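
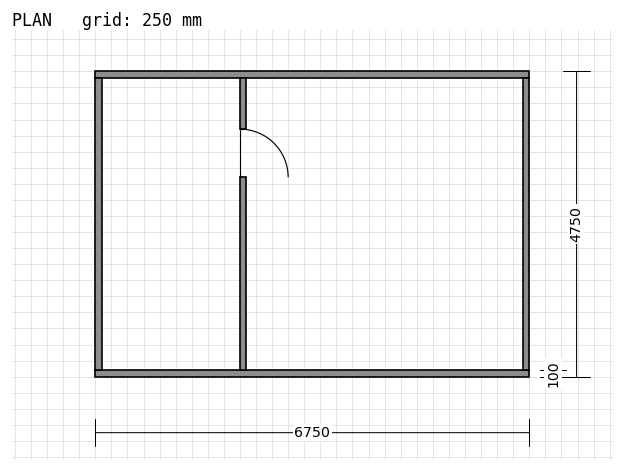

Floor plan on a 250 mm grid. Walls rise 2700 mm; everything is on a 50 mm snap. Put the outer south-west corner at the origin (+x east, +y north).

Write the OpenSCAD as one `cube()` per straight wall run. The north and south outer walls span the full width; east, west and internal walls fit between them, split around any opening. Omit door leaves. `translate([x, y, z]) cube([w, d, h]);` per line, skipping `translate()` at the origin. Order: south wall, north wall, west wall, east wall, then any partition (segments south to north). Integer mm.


cube([6750, 100, 2700]);
translate([0, 4650, 0]) cube([6750, 100, 2700]);
translate([0, 100, 0]) cube([100, 4550, 2700]);
translate([6650, 100, 0]) cube([100, 4550, 2700]);
translate([2250, 100, 0]) cube([100, 3000, 2700]);
translate([2250, 3850, 0]) cube([100, 800, 2700]);


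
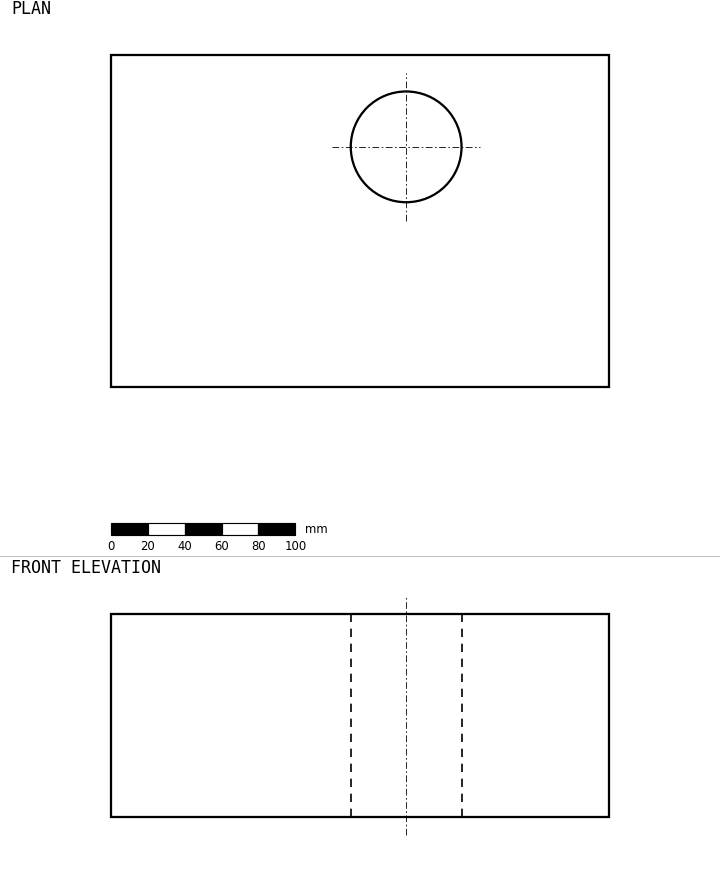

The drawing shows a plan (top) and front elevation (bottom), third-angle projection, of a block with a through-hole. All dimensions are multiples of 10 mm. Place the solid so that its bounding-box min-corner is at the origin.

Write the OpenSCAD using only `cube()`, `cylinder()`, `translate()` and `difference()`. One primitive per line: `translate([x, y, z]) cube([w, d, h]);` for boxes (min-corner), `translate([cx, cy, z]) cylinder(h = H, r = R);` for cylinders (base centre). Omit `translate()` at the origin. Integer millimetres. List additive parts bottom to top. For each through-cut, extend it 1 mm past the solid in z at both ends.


difference() {
  cube([270, 180, 110]);
  translate([160, 130, -1]) cylinder(h = 112, r = 30);
}


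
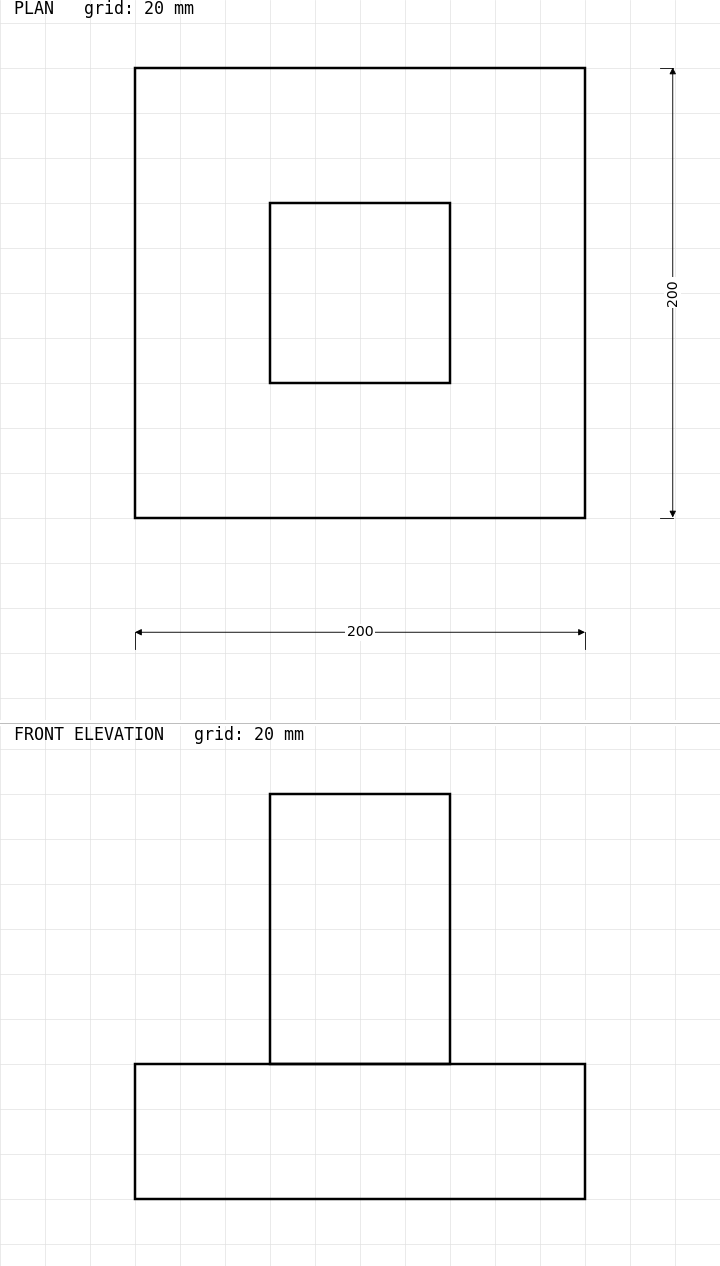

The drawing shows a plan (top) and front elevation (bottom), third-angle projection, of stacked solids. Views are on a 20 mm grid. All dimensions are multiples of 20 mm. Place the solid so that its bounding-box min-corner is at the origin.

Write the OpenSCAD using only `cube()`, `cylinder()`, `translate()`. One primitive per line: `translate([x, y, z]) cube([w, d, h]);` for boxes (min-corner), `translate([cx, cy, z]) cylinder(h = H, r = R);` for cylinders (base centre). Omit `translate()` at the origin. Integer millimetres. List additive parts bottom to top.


cube([200, 200, 60]);
translate([60, 60, 60]) cube([80, 80, 120]);


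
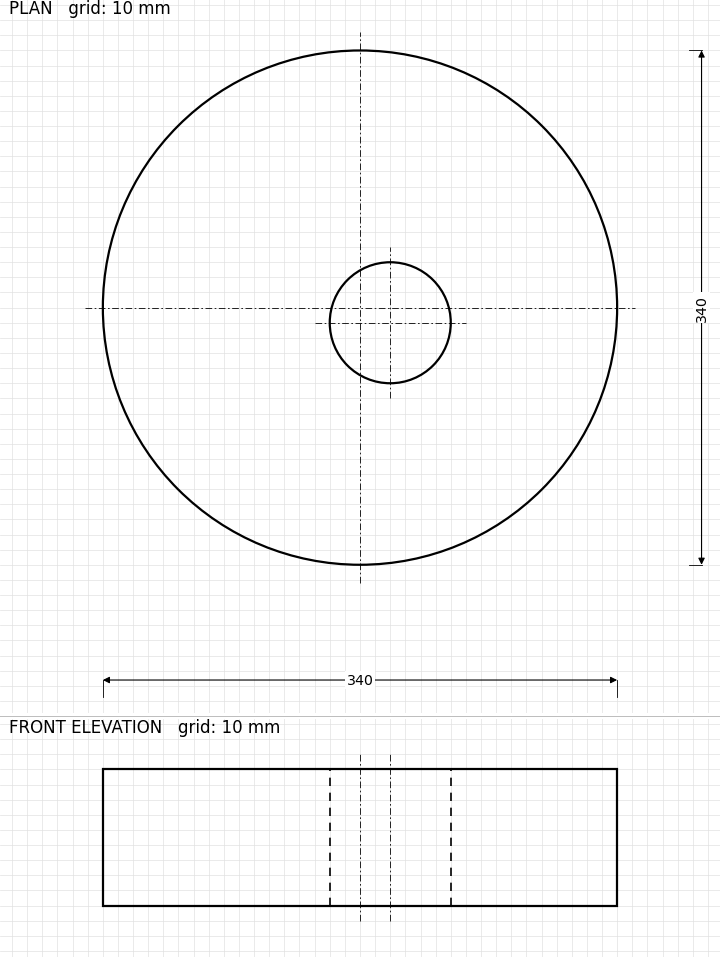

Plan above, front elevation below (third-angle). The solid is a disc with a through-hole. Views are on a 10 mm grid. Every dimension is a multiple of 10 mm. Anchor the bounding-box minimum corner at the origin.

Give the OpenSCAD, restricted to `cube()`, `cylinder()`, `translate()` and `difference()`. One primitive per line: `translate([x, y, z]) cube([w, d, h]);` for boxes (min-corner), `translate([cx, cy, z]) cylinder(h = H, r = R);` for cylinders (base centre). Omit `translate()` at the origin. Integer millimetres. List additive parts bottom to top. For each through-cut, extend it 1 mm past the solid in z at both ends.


difference() {
  translate([170, 170, 0]) cylinder(h = 90, r = 170);
  translate([190, 160, -1]) cylinder(h = 92, r = 40);
}


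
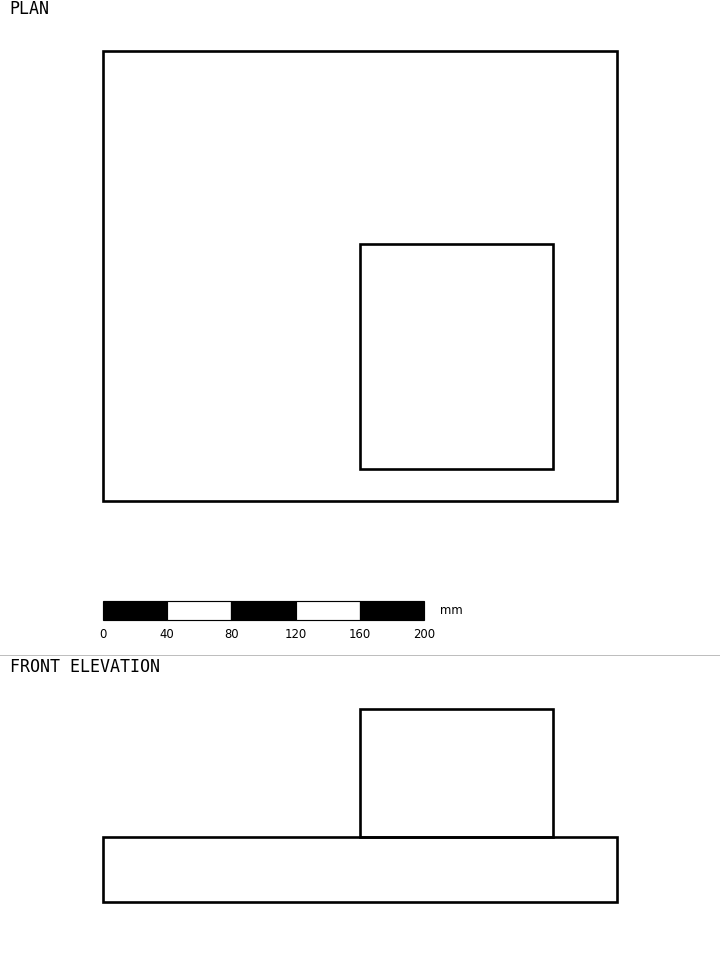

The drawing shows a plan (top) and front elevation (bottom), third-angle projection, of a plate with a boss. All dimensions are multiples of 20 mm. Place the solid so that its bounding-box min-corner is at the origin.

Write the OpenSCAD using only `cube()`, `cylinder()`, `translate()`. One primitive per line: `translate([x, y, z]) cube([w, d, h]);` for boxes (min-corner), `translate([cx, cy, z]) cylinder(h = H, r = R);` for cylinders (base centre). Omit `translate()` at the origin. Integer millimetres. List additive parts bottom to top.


cube([320, 280, 40]);
translate([160, 20, 40]) cube([120, 140, 80]);


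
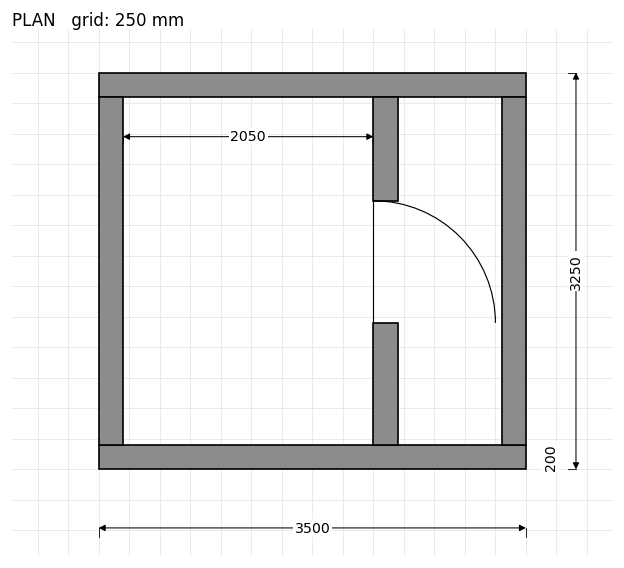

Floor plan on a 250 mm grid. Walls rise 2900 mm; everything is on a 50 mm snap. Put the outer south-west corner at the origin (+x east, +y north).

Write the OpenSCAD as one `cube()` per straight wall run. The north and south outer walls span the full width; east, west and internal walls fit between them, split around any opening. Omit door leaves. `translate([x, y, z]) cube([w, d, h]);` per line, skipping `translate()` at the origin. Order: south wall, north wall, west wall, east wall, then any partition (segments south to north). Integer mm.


cube([3500, 200, 2900]);
translate([0, 3050, 0]) cube([3500, 200, 2900]);
translate([0, 200, 0]) cube([200, 2850, 2900]);
translate([3300, 200, 0]) cube([200, 2850, 2900]);
translate([2250, 200, 0]) cube([200, 1000, 2900]);
translate([2250, 2200, 0]) cube([200, 850, 2900]);


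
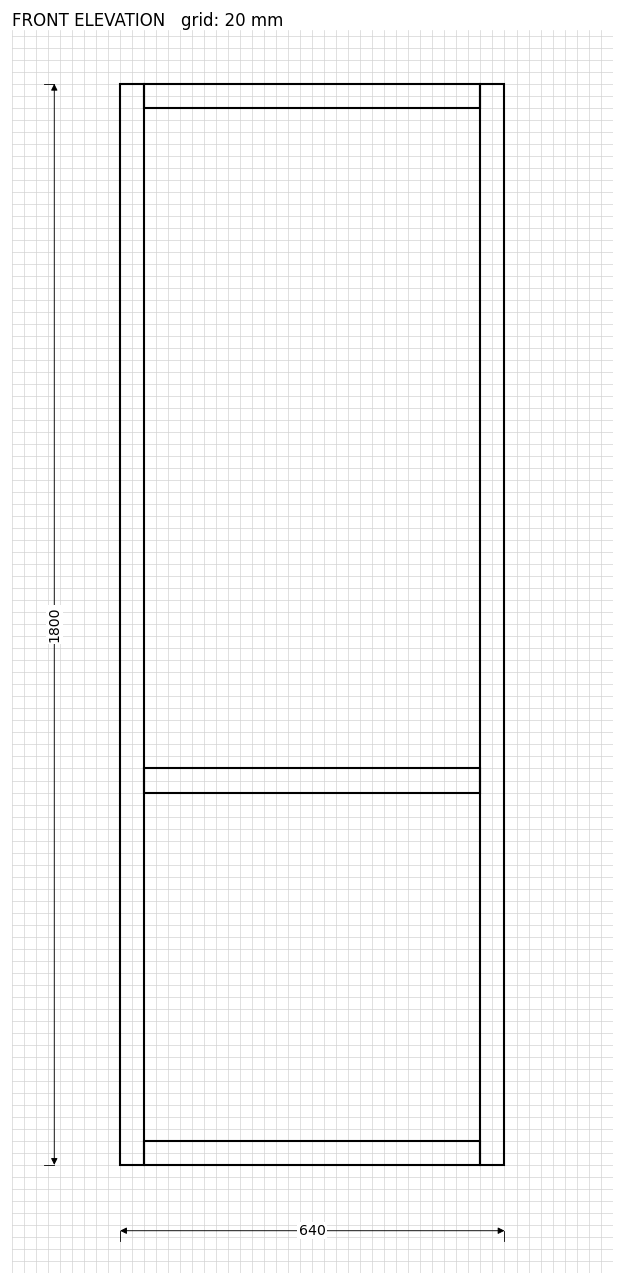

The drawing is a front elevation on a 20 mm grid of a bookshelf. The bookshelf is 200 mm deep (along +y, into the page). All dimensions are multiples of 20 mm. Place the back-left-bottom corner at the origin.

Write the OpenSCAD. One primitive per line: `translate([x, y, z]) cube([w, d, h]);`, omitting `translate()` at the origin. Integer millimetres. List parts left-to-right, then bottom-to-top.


cube([40, 200, 1800]);
translate([40, 0, 0]) cube([560, 200, 40]);
translate([40, 0, 620]) cube([560, 200, 40]);
translate([40, 0, 1760]) cube([560, 200, 40]);
translate([600, 0, 0]) cube([40, 200, 1800]);


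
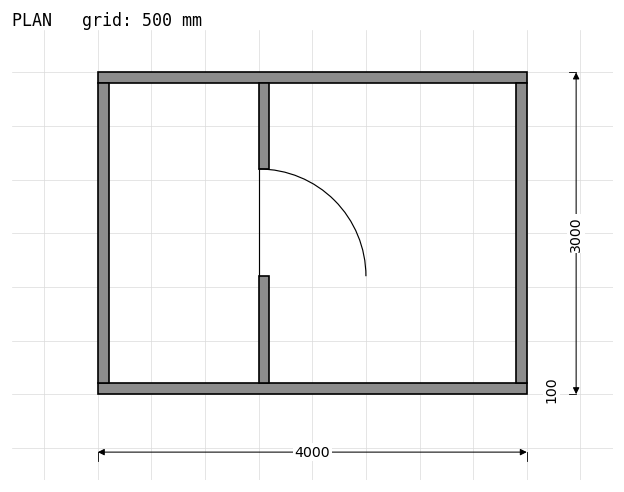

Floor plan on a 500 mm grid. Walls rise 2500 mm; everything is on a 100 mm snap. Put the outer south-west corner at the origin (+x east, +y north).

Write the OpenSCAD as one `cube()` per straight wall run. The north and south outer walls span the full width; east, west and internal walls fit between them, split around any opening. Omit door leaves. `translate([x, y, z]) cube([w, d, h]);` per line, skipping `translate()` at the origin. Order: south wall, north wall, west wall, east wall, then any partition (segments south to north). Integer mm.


cube([4000, 100, 2500]);
translate([0, 2900, 0]) cube([4000, 100, 2500]);
translate([0, 100, 0]) cube([100, 2800, 2500]);
translate([3900, 100, 0]) cube([100, 2800, 2500]);
translate([1500, 100, 0]) cube([100, 1000, 2500]);
translate([1500, 2100, 0]) cube([100, 800, 2500]);


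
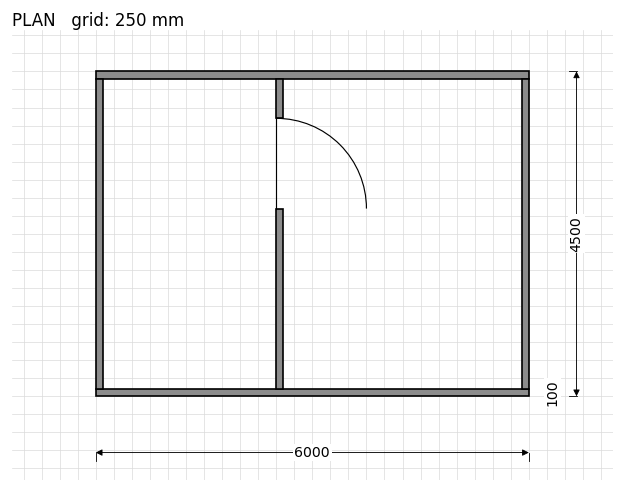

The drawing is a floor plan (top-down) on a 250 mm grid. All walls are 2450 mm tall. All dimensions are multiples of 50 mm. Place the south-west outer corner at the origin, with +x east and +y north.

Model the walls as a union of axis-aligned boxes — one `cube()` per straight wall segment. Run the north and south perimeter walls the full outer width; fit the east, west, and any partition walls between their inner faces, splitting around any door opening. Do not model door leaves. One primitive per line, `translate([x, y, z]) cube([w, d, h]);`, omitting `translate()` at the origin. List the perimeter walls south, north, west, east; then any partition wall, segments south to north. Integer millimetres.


cube([6000, 100, 2450]);
translate([0, 4400, 0]) cube([6000, 100, 2450]);
translate([0, 100, 0]) cube([100, 4300, 2450]);
translate([5900, 100, 0]) cube([100, 4300, 2450]);
translate([2500, 100, 0]) cube([100, 2500, 2450]);
translate([2500, 3850, 0]) cube([100, 550, 2450]);


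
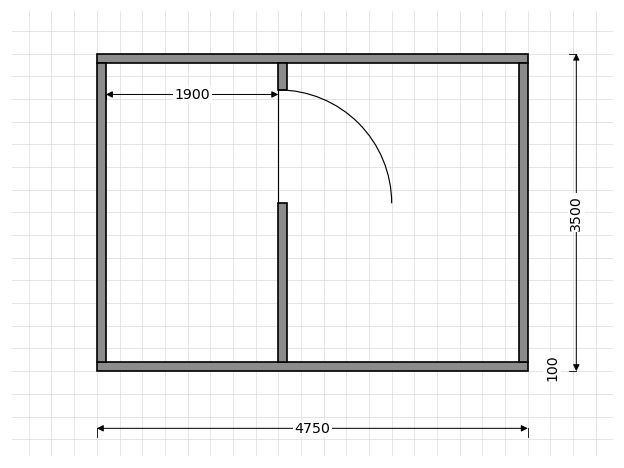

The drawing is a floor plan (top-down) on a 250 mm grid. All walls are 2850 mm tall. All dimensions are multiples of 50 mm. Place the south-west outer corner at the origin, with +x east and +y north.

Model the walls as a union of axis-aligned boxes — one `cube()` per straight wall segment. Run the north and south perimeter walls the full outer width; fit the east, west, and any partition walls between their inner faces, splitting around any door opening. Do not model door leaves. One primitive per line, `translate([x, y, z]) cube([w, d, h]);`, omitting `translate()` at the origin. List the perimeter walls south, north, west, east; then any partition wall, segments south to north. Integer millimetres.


cube([4750, 100, 2850]);
translate([0, 3400, 0]) cube([4750, 100, 2850]);
translate([0, 100, 0]) cube([100, 3300, 2850]);
translate([4650, 100, 0]) cube([100, 3300, 2850]);
translate([2000, 100, 0]) cube([100, 1750, 2850]);
translate([2000, 3100, 0]) cube([100, 300, 2850]);


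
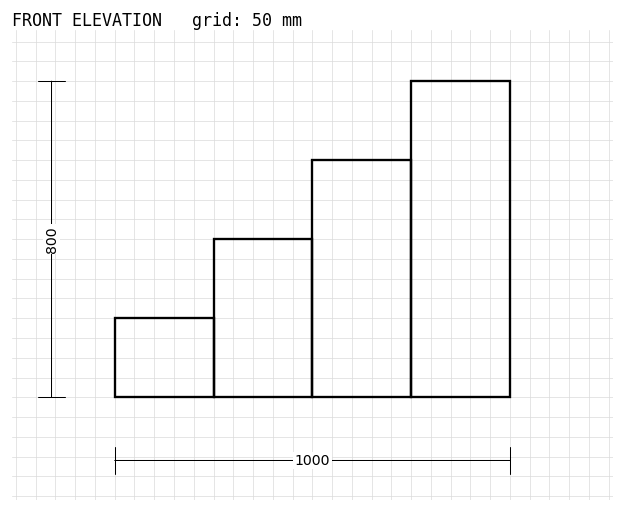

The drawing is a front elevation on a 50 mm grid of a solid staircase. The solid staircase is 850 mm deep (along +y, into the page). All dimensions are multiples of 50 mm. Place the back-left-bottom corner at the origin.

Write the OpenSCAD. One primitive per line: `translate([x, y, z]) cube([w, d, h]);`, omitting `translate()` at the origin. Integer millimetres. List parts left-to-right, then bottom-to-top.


cube([250, 850, 200]);
translate([250, 0, 0]) cube([250, 850, 400]);
translate([500, 0, 0]) cube([250, 850, 600]);
translate([750, 0, 0]) cube([250, 850, 800]);


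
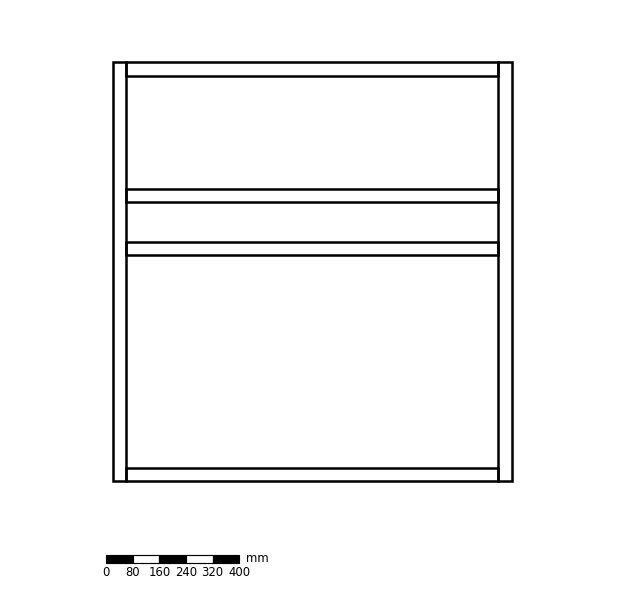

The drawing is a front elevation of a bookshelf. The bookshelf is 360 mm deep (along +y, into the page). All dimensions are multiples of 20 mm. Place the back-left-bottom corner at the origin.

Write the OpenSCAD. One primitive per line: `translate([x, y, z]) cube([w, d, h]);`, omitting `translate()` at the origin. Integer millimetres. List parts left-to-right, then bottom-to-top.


cube([40, 360, 1260]);
translate([40, 0, 0]) cube([1120, 360, 40]);
translate([40, 0, 680]) cube([1120, 360, 40]);
translate([40, 0, 840]) cube([1120, 360, 40]);
translate([40, 0, 1220]) cube([1120, 360, 40]);
translate([1160, 0, 0]) cube([40, 360, 1260]);


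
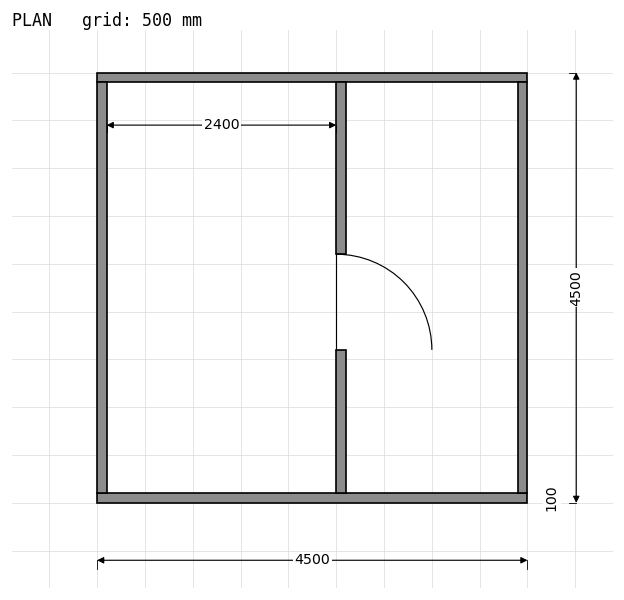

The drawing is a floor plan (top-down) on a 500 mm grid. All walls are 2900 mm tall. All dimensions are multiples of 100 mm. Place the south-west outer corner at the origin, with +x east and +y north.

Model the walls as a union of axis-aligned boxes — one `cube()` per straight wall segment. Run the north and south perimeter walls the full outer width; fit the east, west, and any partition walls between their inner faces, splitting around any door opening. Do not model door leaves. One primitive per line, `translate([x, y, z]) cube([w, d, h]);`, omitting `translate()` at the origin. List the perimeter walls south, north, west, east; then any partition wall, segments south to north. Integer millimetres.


cube([4500, 100, 2900]);
translate([0, 4400, 0]) cube([4500, 100, 2900]);
translate([0, 100, 0]) cube([100, 4300, 2900]);
translate([4400, 100, 0]) cube([100, 4300, 2900]);
translate([2500, 100, 0]) cube([100, 1500, 2900]);
translate([2500, 2600, 0]) cube([100, 1800, 2900]);


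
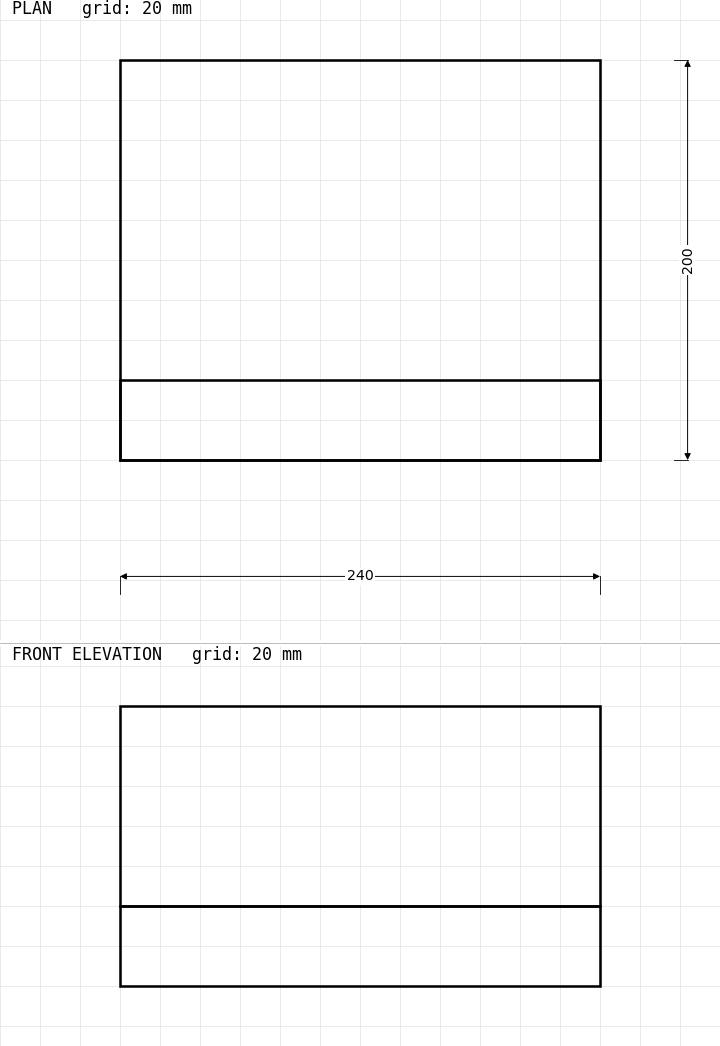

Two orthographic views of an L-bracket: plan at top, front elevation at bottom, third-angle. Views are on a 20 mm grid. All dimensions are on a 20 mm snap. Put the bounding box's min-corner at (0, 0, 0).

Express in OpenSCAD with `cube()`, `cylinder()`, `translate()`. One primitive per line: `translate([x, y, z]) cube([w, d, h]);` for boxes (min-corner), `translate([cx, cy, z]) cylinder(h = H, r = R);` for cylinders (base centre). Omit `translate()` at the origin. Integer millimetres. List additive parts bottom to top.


cube([240, 200, 40]);
translate([0, 0, 40]) cube([240, 40, 100]);


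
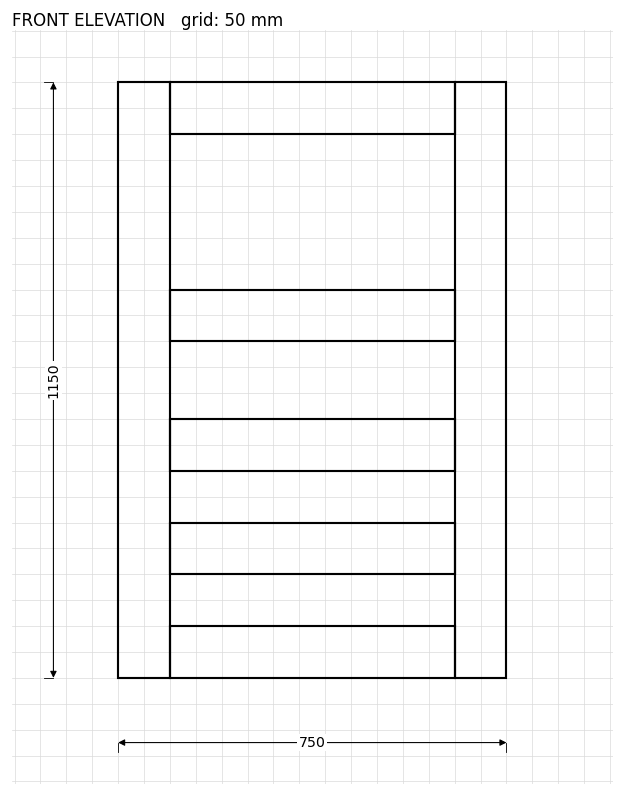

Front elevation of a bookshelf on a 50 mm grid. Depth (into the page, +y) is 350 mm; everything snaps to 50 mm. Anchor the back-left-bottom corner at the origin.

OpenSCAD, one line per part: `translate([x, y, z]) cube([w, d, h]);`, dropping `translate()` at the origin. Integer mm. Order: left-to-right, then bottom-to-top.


cube([100, 350, 1150]);
translate([100, 0, 0]) cube([550, 350, 100]);
translate([100, 0, 200]) cube([550, 350, 100]);
translate([100, 0, 400]) cube([550, 350, 100]);
translate([100, 0, 650]) cube([550, 350, 100]);
translate([100, 0, 1050]) cube([550, 350, 100]);
translate([650, 0, 0]) cube([100, 350, 1150]);


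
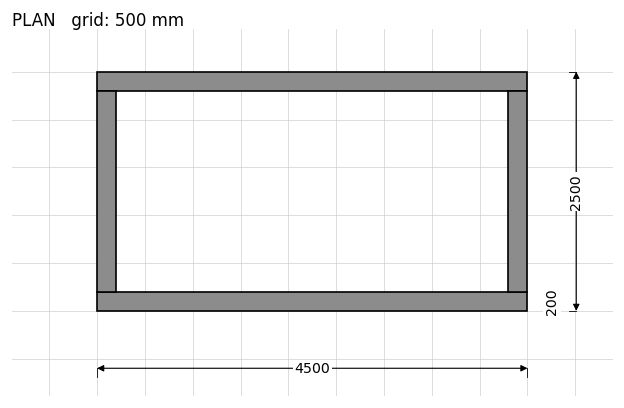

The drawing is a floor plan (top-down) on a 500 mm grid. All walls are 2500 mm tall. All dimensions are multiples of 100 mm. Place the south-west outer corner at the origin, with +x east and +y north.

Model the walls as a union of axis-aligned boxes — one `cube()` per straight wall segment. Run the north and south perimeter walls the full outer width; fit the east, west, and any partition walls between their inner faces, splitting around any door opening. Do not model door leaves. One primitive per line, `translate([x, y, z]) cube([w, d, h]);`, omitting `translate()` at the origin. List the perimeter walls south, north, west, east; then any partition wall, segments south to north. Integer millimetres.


cube([4500, 200, 2500]);
translate([0, 2300, 0]) cube([4500, 200, 2500]);
translate([0, 200, 0]) cube([200, 2100, 2500]);
translate([4300, 200, 0]) cube([200, 2100, 2500]);


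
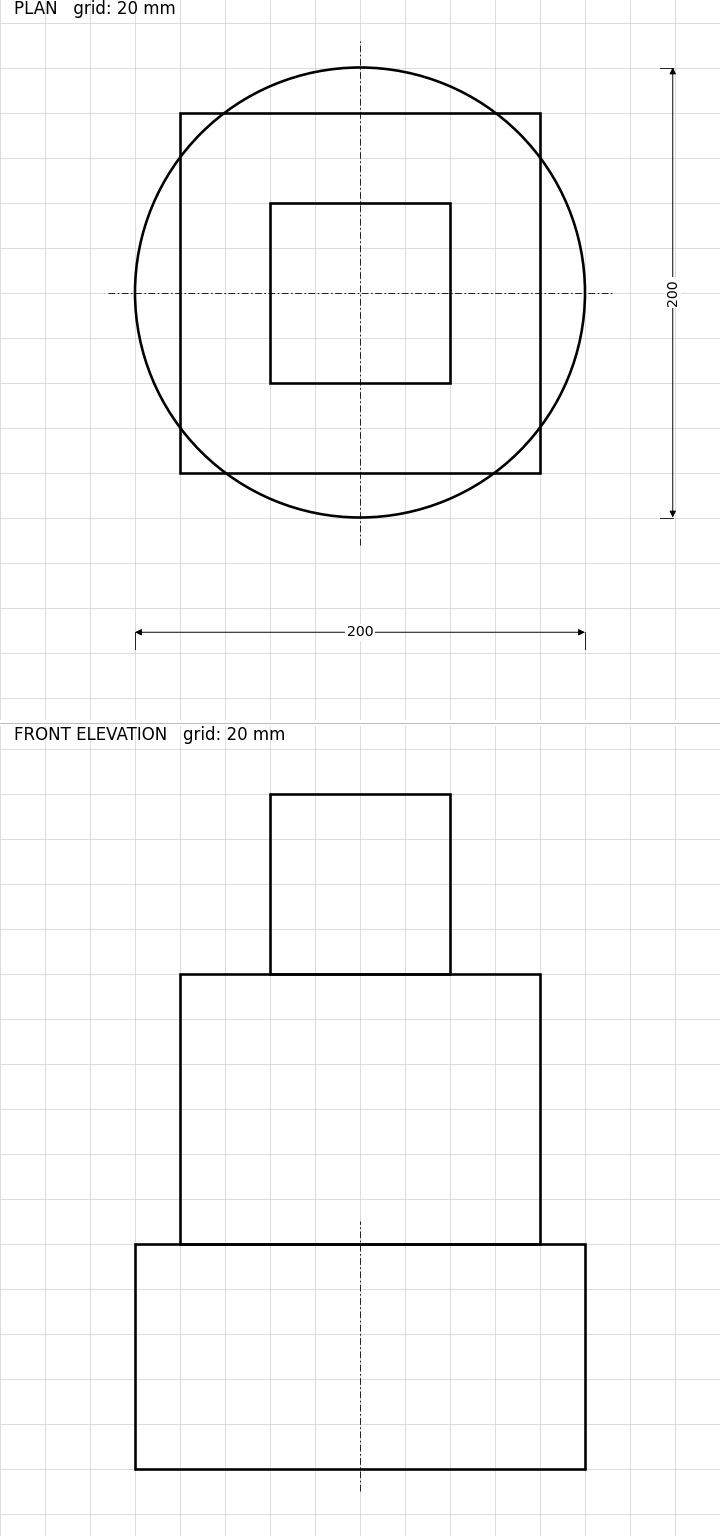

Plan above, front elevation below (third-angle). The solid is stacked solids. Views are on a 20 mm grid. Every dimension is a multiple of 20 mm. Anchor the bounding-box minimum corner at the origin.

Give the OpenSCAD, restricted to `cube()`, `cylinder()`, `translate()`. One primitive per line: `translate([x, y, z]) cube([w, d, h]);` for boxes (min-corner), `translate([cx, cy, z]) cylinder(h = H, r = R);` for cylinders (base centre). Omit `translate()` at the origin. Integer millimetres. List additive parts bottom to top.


translate([100, 100, 0]) cylinder(h = 100, r = 100);
translate([20, 20, 100]) cube([160, 160, 120]);
translate([60, 60, 220]) cube([80, 80, 80]);


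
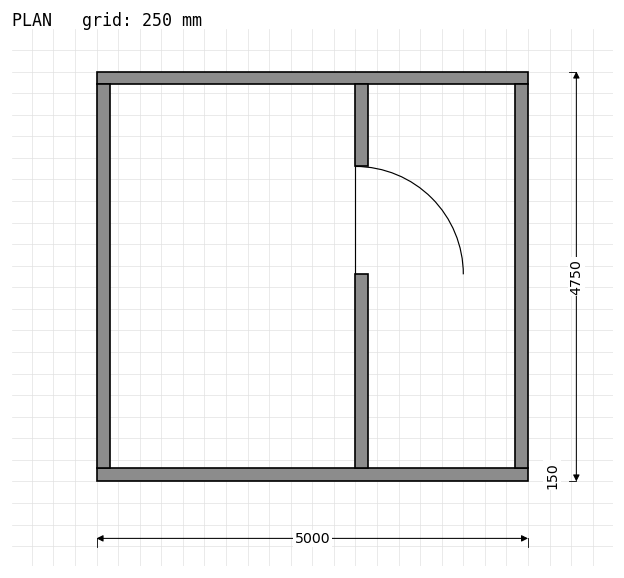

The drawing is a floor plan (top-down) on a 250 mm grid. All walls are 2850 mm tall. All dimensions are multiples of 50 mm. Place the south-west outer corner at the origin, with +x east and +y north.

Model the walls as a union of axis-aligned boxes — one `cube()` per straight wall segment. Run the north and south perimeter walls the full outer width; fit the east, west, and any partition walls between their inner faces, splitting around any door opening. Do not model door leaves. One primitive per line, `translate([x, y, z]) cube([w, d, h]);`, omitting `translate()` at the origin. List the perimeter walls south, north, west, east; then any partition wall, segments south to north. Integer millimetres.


cube([5000, 150, 2850]);
translate([0, 4600, 0]) cube([5000, 150, 2850]);
translate([0, 150, 0]) cube([150, 4450, 2850]);
translate([4850, 150, 0]) cube([150, 4450, 2850]);
translate([3000, 150, 0]) cube([150, 2250, 2850]);
translate([3000, 3650, 0]) cube([150, 950, 2850]);


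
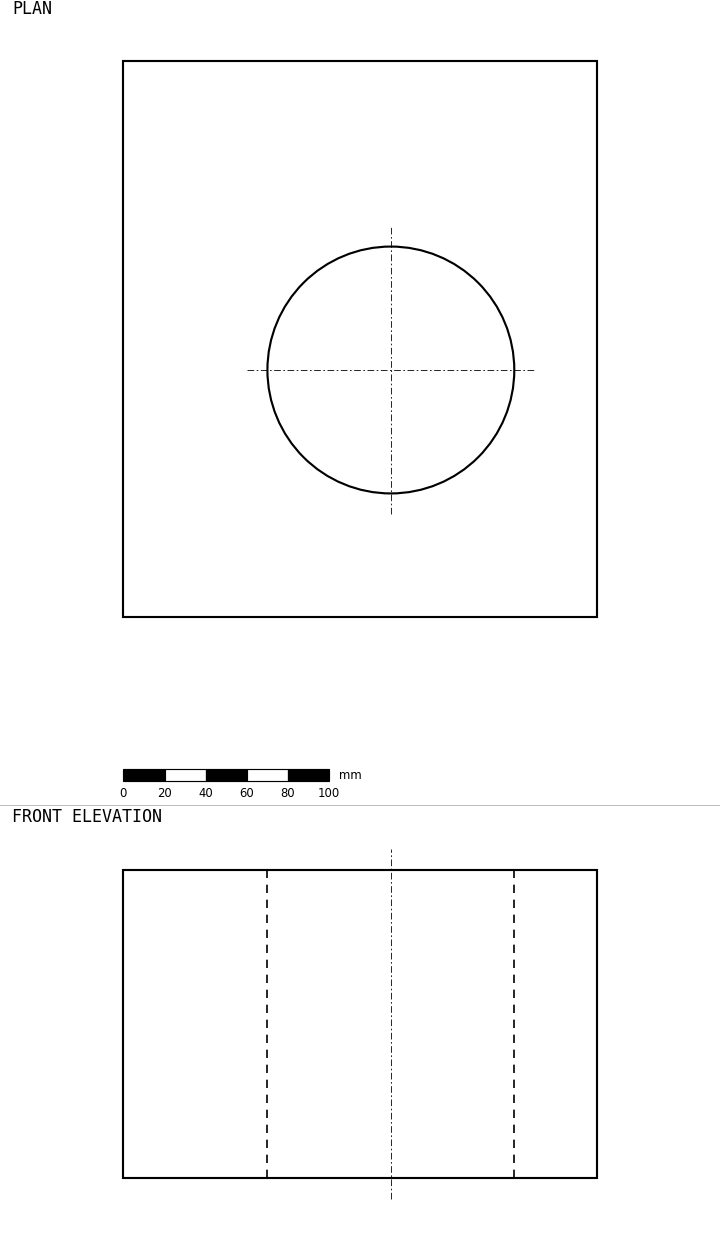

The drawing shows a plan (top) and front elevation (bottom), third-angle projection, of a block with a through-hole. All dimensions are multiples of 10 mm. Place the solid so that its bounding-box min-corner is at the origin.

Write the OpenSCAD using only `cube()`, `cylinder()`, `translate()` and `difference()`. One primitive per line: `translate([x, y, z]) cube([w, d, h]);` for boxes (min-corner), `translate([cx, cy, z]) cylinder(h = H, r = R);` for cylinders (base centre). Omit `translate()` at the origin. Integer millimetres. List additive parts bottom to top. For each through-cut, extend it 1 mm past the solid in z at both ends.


difference() {
  cube([230, 270, 150]);
  translate([130, 120, -1]) cylinder(h = 152, r = 60);
}


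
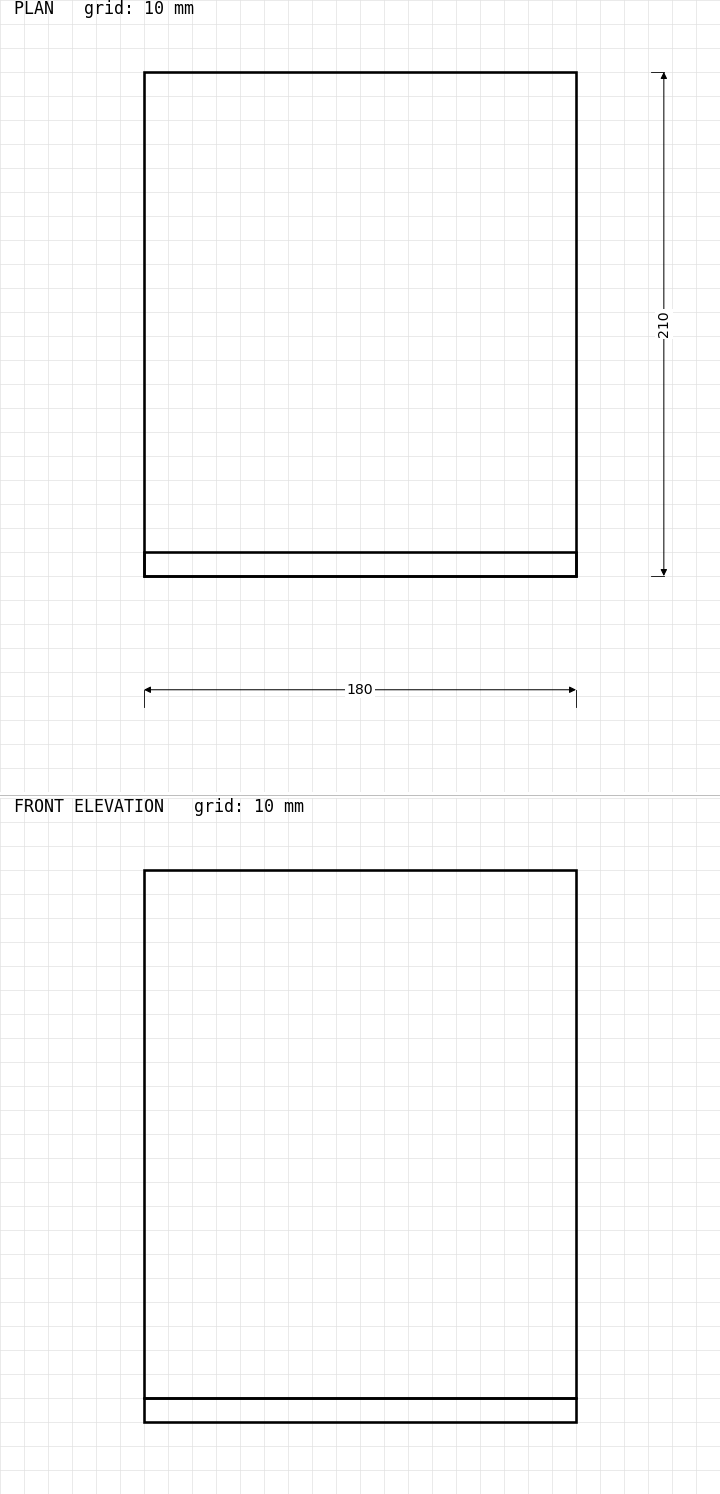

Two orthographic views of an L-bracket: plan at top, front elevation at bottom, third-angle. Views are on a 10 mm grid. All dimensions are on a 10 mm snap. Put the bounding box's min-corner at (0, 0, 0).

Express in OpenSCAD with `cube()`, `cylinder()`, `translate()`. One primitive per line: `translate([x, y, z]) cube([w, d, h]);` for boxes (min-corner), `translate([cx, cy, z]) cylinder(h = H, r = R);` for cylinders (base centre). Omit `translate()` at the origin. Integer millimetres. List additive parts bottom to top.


cube([180, 210, 10]);
translate([0, 0, 10]) cube([180, 10, 220]);


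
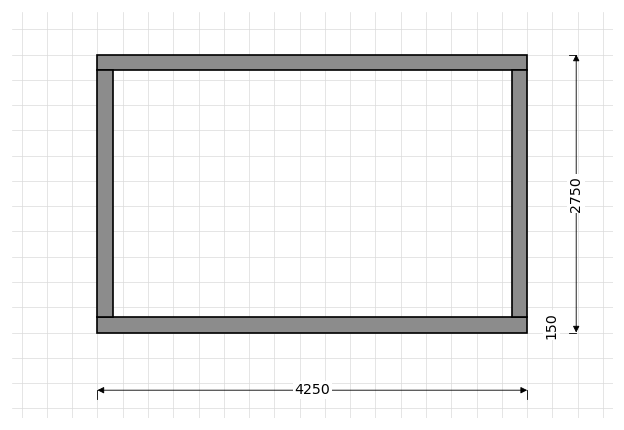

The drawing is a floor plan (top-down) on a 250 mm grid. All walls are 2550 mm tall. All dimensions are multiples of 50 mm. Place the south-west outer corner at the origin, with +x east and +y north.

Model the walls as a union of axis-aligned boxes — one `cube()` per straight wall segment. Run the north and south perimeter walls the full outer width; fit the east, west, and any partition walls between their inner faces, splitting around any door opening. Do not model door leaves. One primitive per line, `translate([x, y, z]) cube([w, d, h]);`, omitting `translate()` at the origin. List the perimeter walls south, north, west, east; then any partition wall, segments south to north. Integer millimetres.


cube([4250, 150, 2550]);
translate([0, 2600, 0]) cube([4250, 150, 2550]);
translate([0, 150, 0]) cube([150, 2450, 2550]);
translate([4100, 150, 0]) cube([150, 2450, 2550]);


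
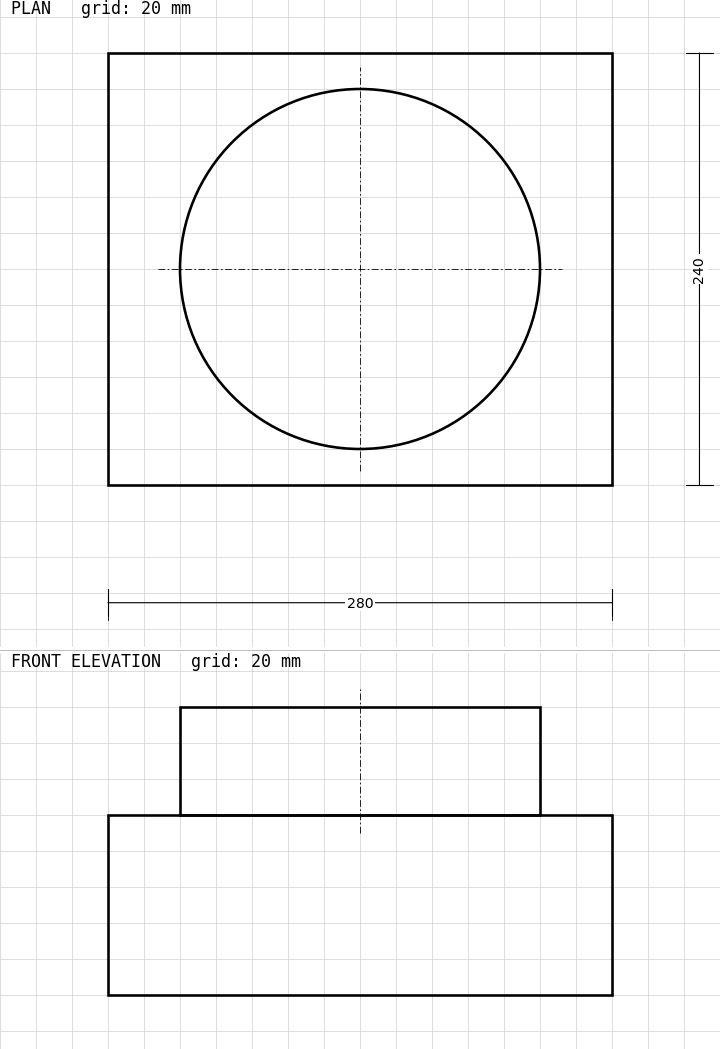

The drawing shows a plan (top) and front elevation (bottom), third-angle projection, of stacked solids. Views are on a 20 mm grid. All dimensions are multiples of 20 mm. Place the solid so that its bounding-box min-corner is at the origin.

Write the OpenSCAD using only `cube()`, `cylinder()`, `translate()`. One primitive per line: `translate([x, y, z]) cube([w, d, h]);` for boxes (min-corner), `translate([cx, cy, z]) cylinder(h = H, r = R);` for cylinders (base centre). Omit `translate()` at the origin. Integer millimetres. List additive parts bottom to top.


cube([280, 240, 100]);
translate([140, 120, 100]) cylinder(h = 60, r = 100);


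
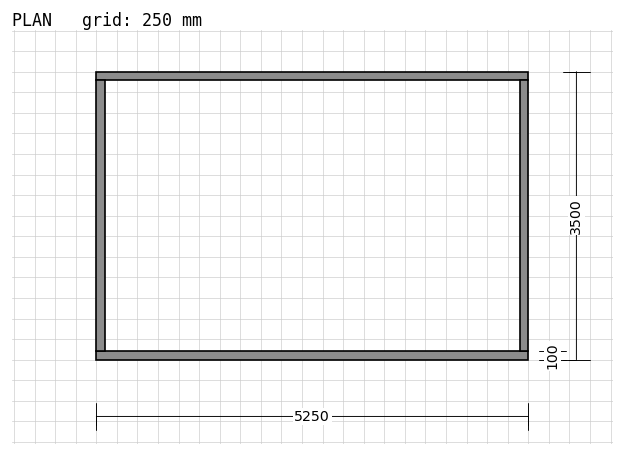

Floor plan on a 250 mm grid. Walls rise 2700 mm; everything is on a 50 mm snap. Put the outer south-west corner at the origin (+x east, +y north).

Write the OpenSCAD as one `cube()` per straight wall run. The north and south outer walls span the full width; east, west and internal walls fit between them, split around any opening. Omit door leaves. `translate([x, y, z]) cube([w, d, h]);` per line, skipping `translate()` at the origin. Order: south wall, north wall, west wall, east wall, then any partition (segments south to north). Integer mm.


cube([5250, 100, 2700]);
translate([0, 3400, 0]) cube([5250, 100, 2700]);
translate([0, 100, 0]) cube([100, 3300, 2700]);
translate([5150, 100, 0]) cube([100, 3300, 2700]);


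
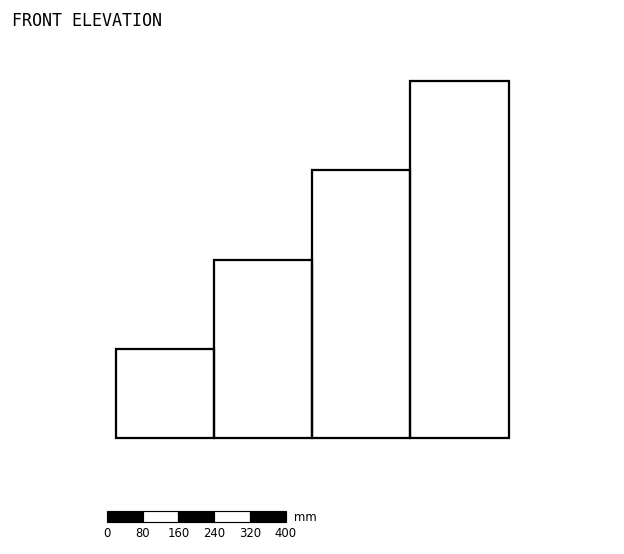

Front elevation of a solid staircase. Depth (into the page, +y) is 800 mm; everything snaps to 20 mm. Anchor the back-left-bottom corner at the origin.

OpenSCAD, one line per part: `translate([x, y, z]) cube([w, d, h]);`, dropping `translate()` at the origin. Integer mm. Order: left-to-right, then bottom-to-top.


cube([220, 800, 200]);
translate([220, 0, 0]) cube([220, 800, 400]);
translate([440, 0, 0]) cube([220, 800, 600]);
translate([660, 0, 0]) cube([220, 800, 800]);


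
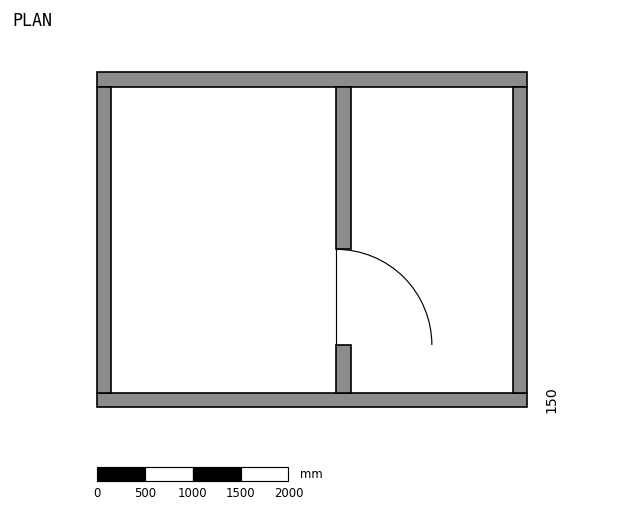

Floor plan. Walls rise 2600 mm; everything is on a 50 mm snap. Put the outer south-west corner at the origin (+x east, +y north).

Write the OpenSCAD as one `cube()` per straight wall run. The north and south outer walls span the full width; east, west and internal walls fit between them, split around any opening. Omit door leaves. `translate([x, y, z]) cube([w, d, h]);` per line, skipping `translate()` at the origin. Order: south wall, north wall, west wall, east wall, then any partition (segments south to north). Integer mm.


cube([4500, 150, 2600]);
translate([0, 3350, 0]) cube([4500, 150, 2600]);
translate([0, 150, 0]) cube([150, 3200, 2600]);
translate([4350, 150, 0]) cube([150, 3200, 2600]);
translate([2500, 150, 0]) cube([150, 500, 2600]);
translate([2500, 1650, 0]) cube([150, 1700, 2600]);


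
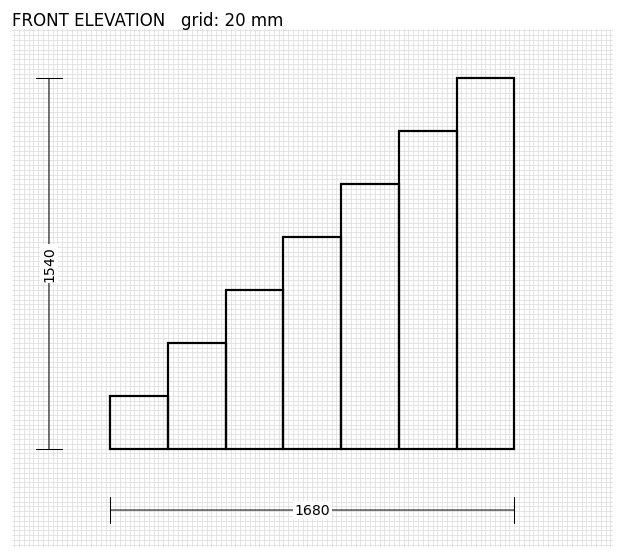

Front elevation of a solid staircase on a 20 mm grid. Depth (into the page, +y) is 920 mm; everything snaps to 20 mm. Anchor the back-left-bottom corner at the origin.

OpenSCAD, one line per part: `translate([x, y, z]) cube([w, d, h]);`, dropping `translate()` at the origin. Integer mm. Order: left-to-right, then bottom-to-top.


cube([240, 920, 220]);
translate([240, 0, 0]) cube([240, 920, 440]);
translate([480, 0, 0]) cube([240, 920, 660]);
translate([720, 0, 0]) cube([240, 920, 880]);
translate([960, 0, 0]) cube([240, 920, 1100]);
translate([1200, 0, 0]) cube([240, 920, 1320]);
translate([1440, 0, 0]) cube([240, 920, 1540]);


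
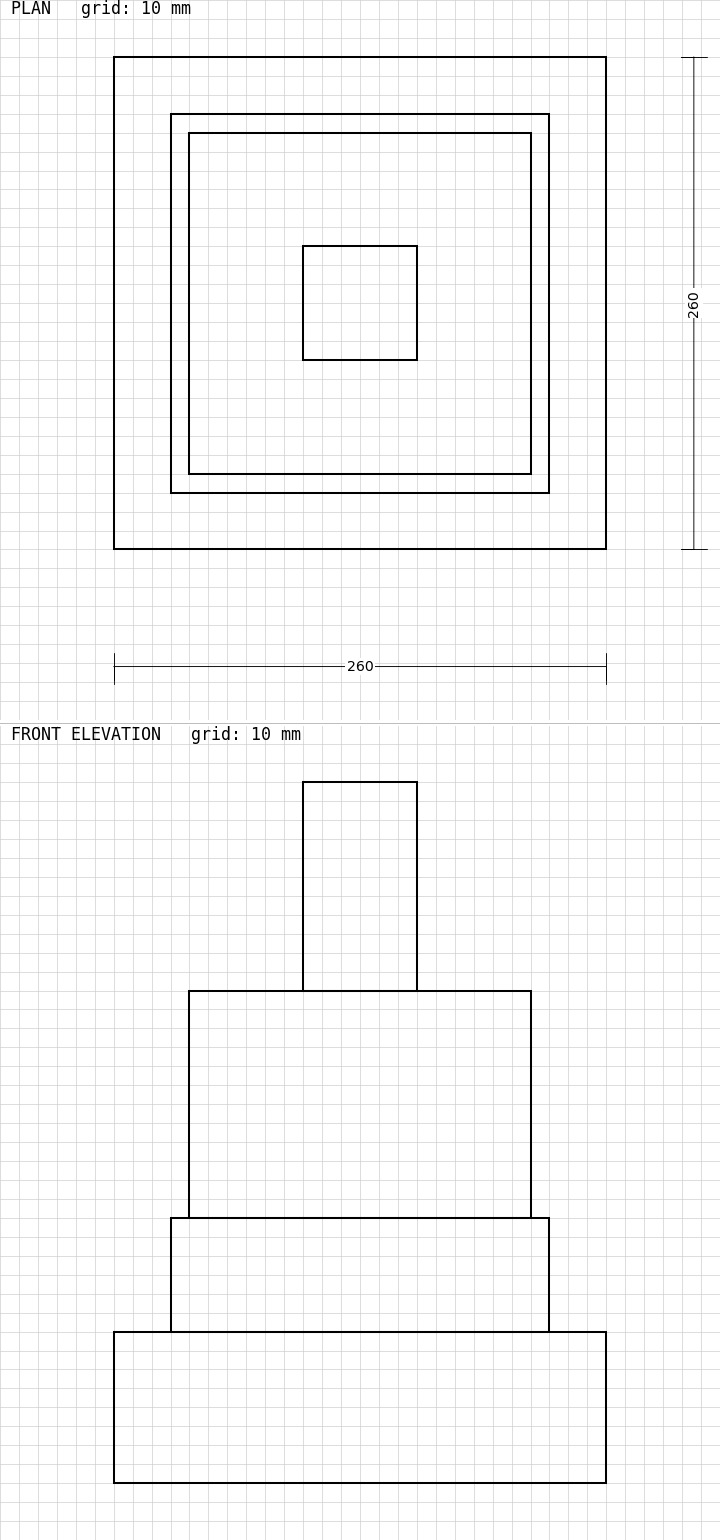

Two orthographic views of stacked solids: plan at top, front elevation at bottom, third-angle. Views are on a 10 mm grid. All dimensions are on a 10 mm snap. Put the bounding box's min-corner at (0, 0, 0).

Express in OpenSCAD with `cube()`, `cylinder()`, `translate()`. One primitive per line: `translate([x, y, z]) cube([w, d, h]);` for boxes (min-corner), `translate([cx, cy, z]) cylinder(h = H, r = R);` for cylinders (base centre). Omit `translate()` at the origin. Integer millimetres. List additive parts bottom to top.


cube([260, 260, 80]);
translate([30, 30, 80]) cube([200, 200, 60]);
translate([40, 40, 140]) cube([180, 180, 120]);
translate([100, 100, 260]) cube([60, 60, 110]);


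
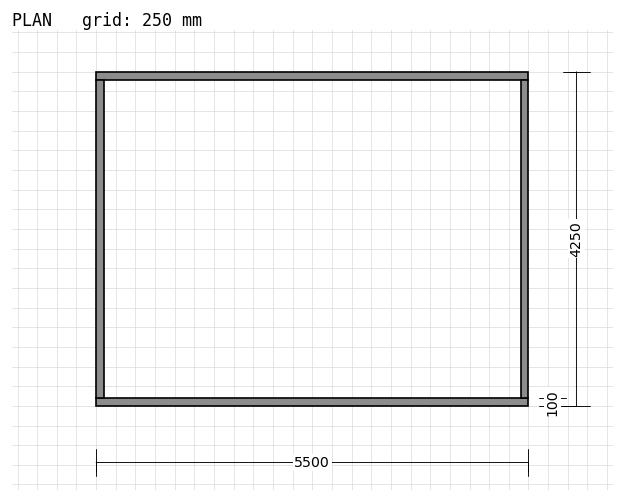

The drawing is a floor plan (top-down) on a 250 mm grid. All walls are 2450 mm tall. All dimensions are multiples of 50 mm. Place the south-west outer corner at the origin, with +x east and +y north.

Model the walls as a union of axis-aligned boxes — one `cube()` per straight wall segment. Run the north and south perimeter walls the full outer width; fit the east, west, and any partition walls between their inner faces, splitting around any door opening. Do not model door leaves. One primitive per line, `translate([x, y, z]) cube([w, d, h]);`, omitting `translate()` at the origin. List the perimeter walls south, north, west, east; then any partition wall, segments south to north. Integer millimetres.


cube([5500, 100, 2450]);
translate([0, 4150, 0]) cube([5500, 100, 2450]);
translate([0, 100, 0]) cube([100, 4050, 2450]);
translate([5400, 100, 0]) cube([100, 4050, 2450]);


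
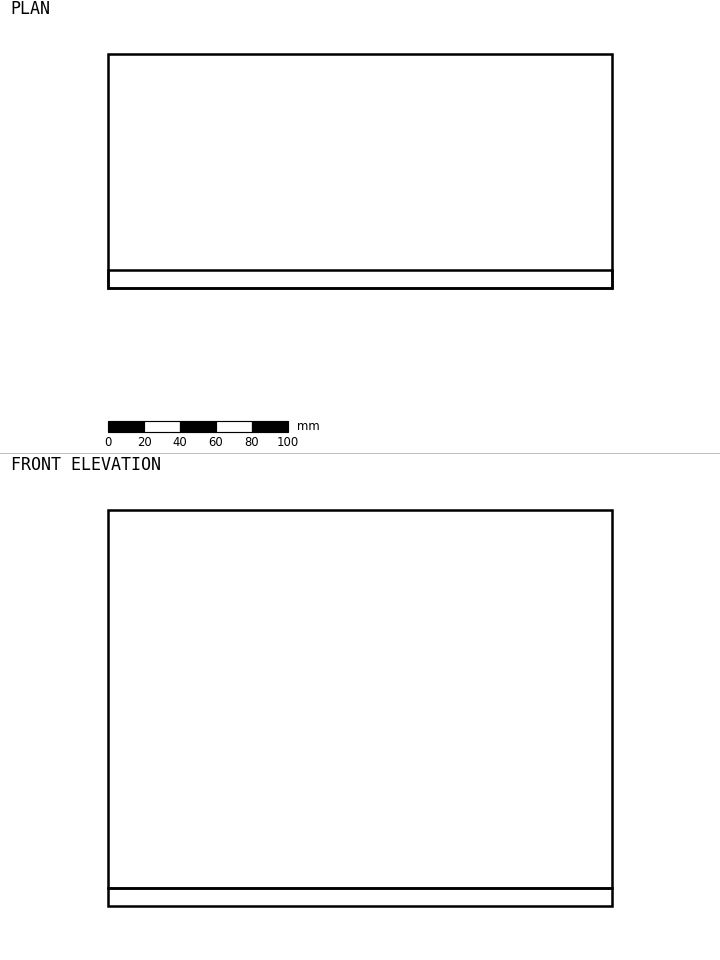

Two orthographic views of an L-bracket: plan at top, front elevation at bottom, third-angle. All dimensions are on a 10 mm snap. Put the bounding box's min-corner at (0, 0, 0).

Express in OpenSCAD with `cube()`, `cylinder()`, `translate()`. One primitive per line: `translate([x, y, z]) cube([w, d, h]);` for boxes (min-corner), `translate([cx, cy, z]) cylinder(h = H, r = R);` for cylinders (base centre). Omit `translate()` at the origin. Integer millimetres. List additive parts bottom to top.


cube([280, 130, 10]);
translate([0, 0, 10]) cube([280, 10, 210]);


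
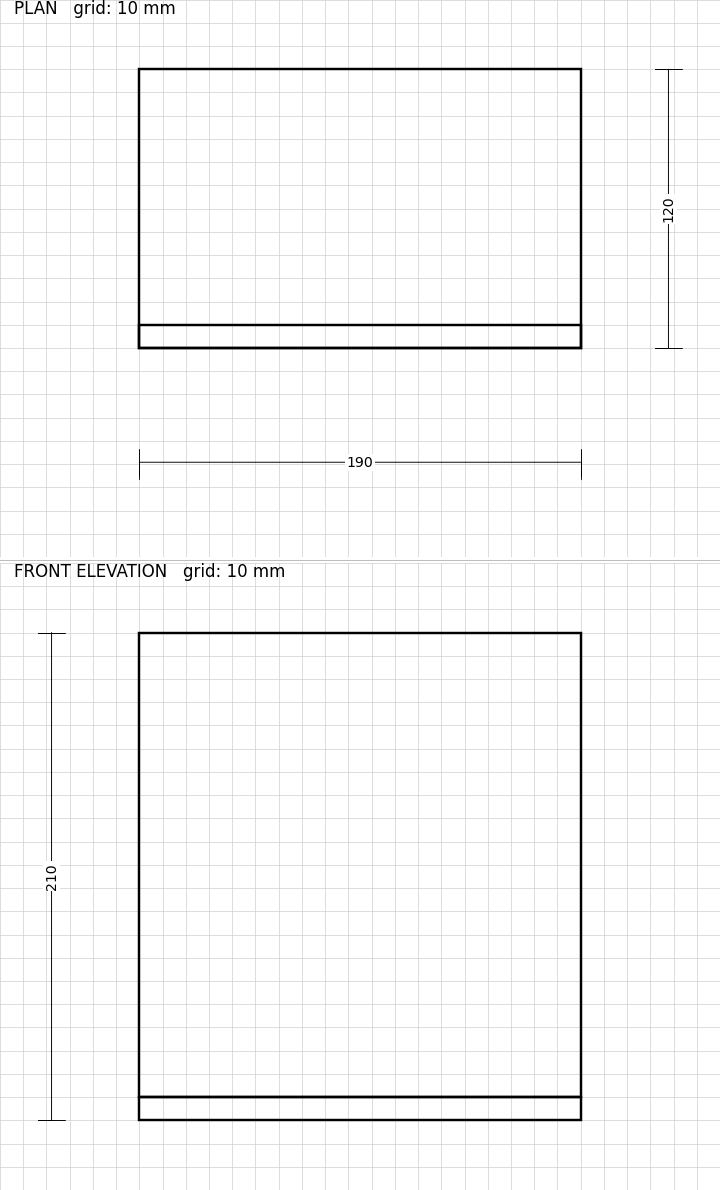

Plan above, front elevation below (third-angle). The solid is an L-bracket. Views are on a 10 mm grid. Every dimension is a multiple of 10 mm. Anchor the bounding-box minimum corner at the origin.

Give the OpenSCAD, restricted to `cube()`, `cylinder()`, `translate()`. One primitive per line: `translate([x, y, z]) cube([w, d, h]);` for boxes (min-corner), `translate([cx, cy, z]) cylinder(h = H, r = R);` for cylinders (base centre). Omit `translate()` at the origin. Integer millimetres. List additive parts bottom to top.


cube([190, 120, 10]);
translate([0, 0, 10]) cube([190, 10, 200]);


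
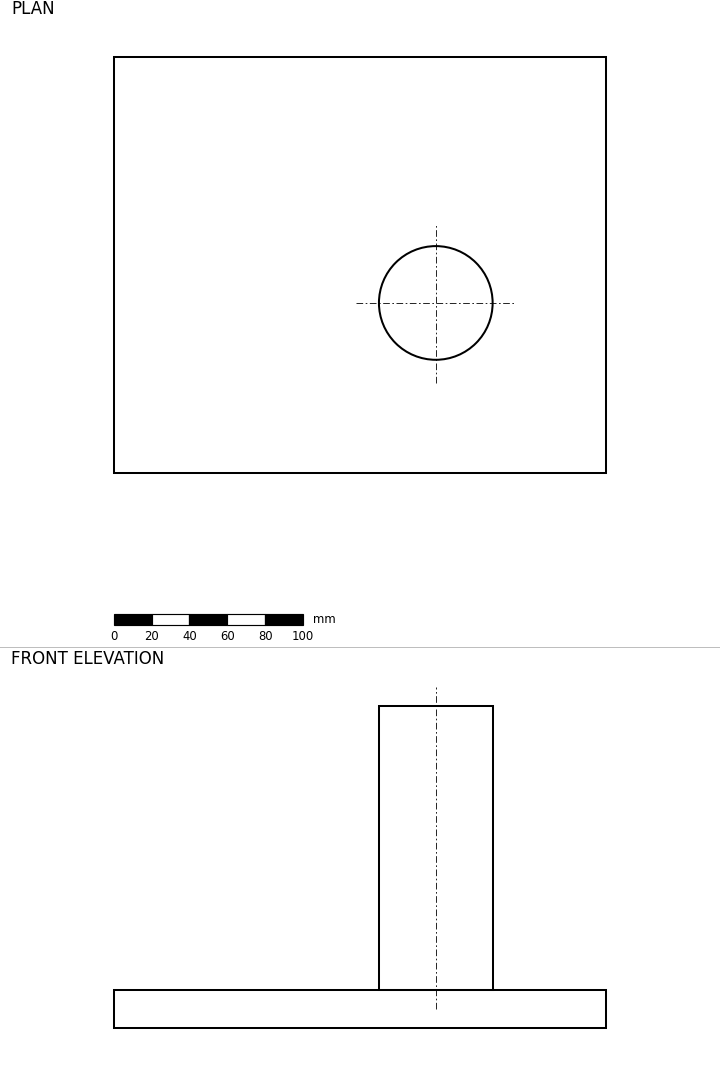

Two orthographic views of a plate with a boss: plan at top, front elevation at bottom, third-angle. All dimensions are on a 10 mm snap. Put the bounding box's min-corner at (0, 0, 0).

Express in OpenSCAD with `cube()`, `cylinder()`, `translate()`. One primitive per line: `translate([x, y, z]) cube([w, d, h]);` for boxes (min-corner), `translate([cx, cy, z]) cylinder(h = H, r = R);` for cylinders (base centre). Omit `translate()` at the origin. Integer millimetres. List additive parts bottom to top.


cube([260, 220, 20]);
translate([170, 90, 20]) cylinder(h = 150, r = 30);


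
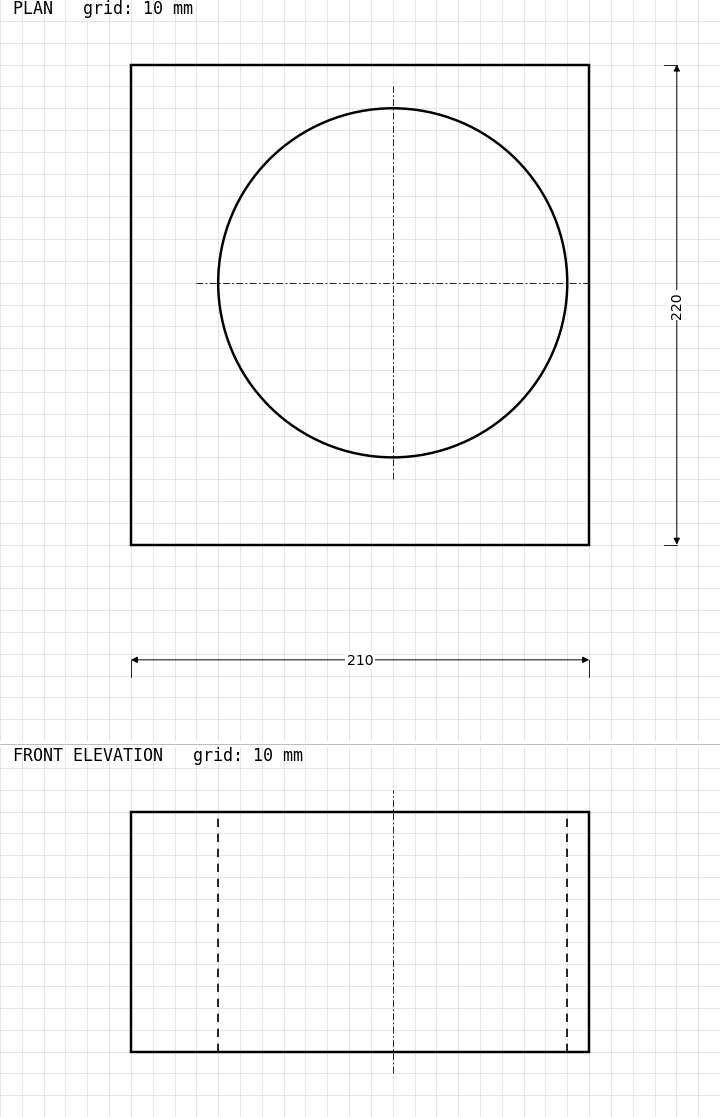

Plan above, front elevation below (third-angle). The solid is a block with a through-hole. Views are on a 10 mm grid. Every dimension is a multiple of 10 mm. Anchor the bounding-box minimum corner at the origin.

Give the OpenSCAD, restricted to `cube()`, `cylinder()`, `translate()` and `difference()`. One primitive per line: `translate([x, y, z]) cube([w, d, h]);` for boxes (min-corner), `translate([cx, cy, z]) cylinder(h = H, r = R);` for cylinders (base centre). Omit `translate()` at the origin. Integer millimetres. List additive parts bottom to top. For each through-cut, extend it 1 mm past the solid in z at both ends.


difference() {
  cube([210, 220, 110]);
  translate([120, 120, -1]) cylinder(h = 112, r = 80);
}


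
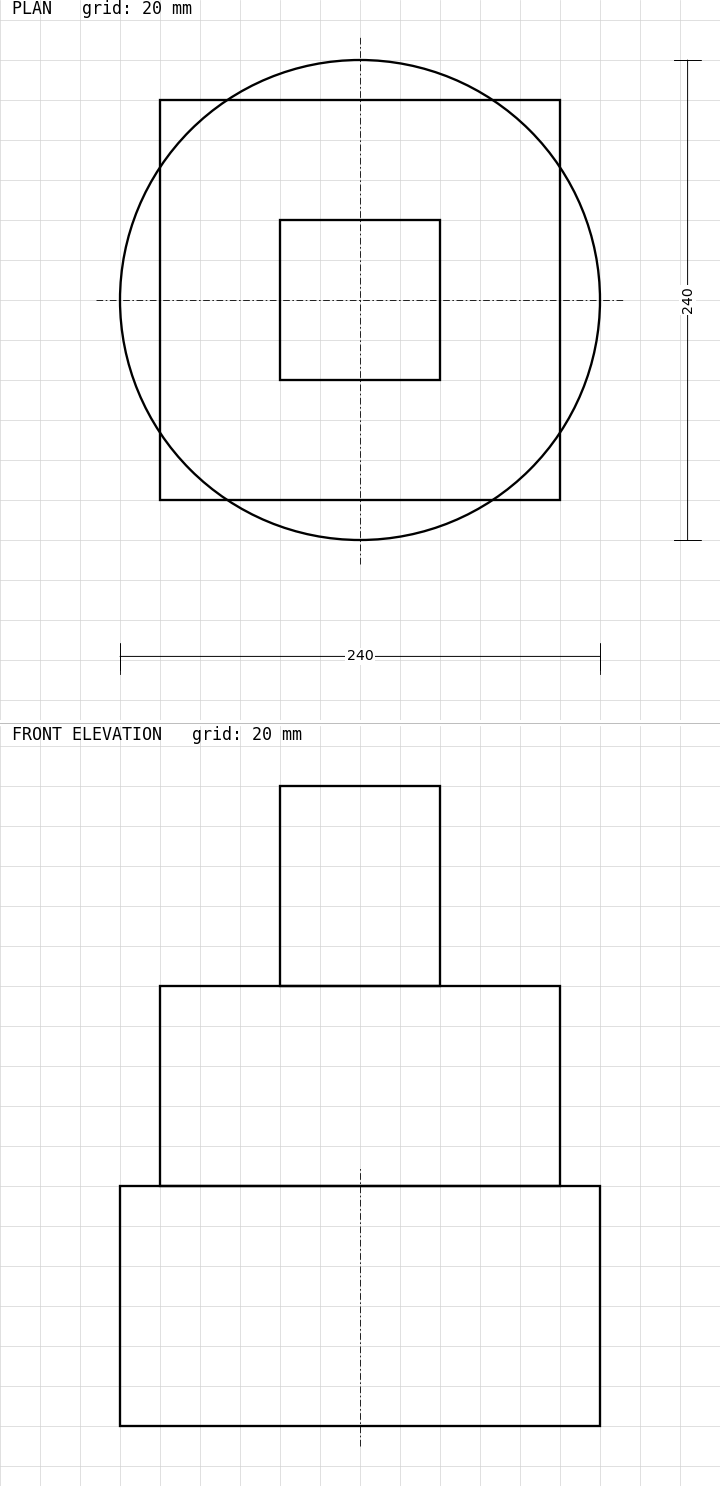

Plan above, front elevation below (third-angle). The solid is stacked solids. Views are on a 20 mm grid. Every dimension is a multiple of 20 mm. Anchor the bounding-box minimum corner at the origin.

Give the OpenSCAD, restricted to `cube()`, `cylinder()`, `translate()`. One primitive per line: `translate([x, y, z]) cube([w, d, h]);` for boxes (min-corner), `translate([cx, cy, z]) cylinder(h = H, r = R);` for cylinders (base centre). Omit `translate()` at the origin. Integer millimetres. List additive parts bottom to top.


translate([120, 120, 0]) cylinder(h = 120, r = 120);
translate([20, 20, 120]) cube([200, 200, 100]);
translate([80, 80, 220]) cube([80, 80, 100]);


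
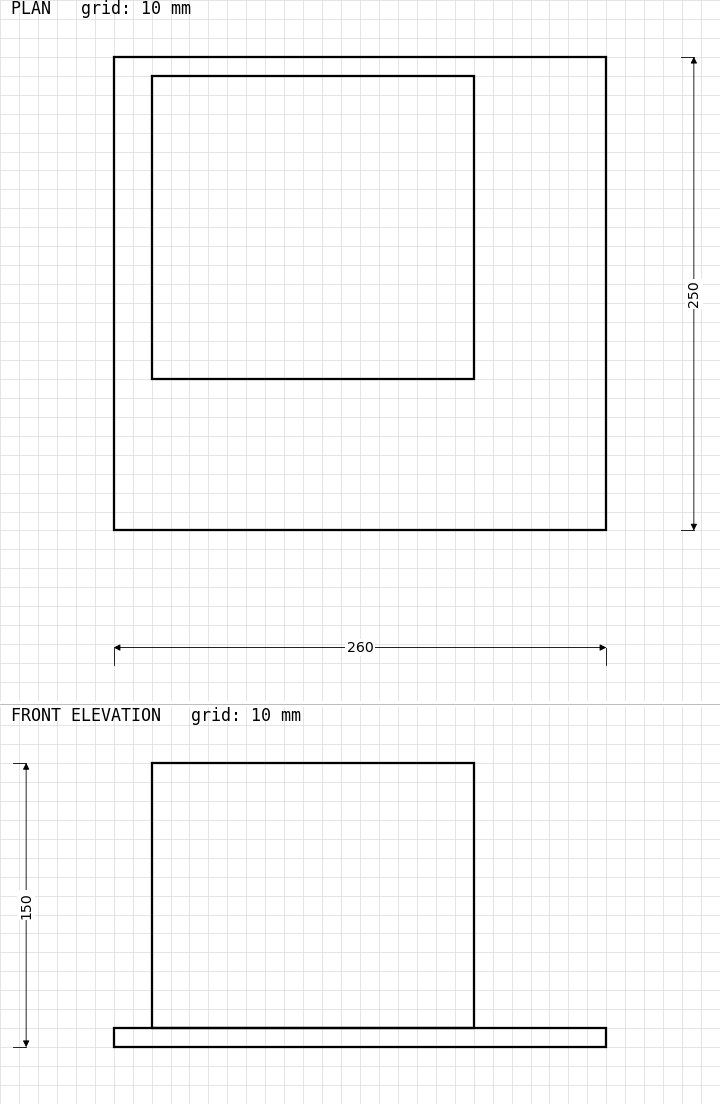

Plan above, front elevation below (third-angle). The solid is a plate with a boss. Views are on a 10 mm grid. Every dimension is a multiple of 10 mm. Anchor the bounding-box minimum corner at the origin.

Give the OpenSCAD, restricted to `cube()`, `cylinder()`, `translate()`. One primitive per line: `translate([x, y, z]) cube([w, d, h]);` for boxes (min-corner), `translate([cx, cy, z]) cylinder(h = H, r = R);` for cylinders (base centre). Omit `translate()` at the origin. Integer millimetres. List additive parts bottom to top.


cube([260, 250, 10]);
translate([20, 80, 10]) cube([170, 160, 140]);


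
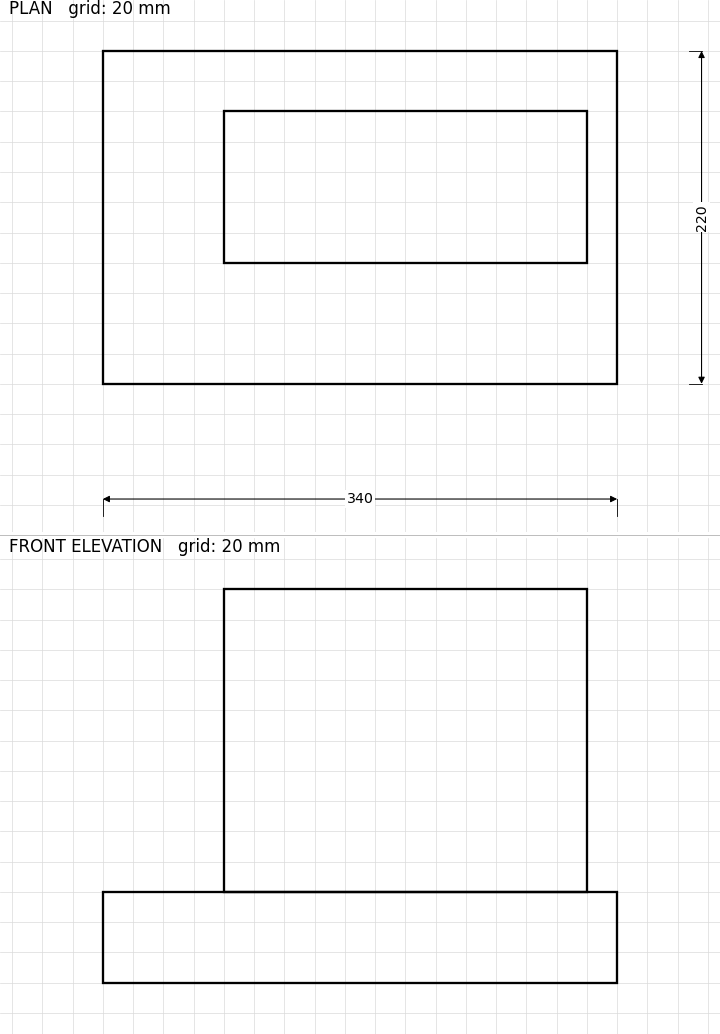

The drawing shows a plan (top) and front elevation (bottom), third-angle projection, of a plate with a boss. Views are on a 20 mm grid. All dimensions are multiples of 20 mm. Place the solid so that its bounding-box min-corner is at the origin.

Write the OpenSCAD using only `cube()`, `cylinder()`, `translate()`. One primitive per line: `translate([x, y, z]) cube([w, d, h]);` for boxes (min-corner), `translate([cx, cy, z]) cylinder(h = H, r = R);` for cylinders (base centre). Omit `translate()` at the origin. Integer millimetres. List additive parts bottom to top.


cube([340, 220, 60]);
translate([80, 80, 60]) cube([240, 100, 200]);


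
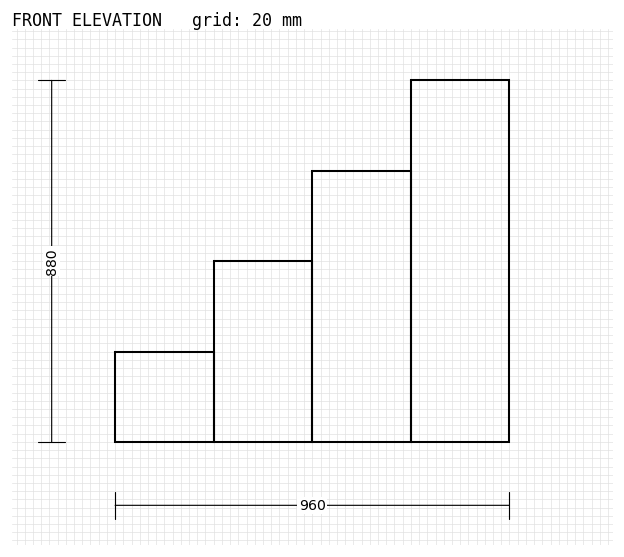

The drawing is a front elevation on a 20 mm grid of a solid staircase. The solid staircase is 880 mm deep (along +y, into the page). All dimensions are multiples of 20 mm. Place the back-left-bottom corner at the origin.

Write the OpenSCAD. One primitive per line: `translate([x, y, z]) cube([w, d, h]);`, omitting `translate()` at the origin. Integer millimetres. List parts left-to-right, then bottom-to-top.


cube([240, 880, 220]);
translate([240, 0, 0]) cube([240, 880, 440]);
translate([480, 0, 0]) cube([240, 880, 660]);
translate([720, 0, 0]) cube([240, 880, 880]);


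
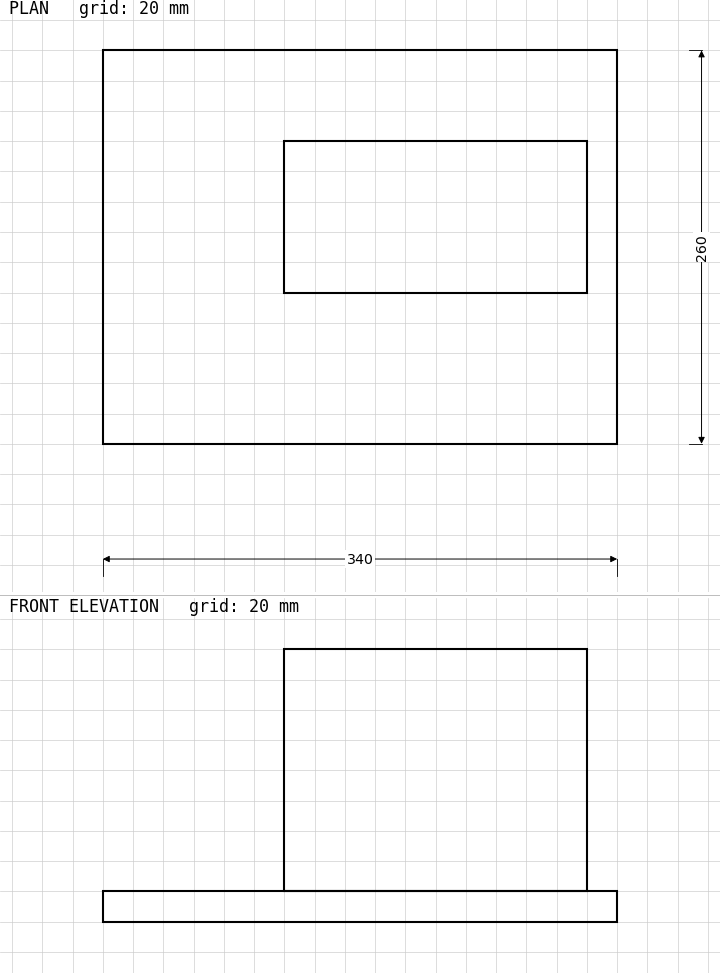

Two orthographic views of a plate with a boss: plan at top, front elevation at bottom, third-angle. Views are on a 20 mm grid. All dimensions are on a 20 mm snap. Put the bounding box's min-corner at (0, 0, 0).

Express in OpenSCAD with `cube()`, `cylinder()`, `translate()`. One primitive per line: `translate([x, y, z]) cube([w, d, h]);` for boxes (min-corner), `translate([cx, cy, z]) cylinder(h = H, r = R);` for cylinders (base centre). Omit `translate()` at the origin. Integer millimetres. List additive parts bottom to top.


cube([340, 260, 20]);
translate([120, 100, 20]) cube([200, 100, 160]);
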